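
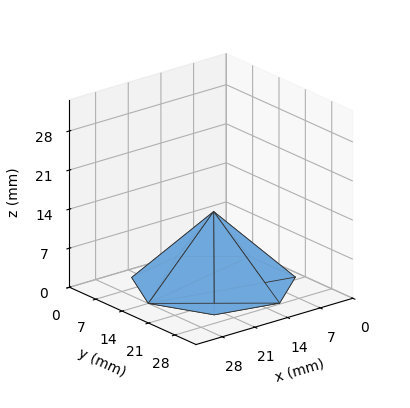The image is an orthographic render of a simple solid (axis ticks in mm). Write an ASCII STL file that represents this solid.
Reading the render: the shape is a regular 7-sided pyramid, base circumscribed radius ≈ 14 mm, apex at z ≈ 13 mm (dimensions read to the nearest mm from the axis ticks). For the STL, each face is triangulated and given an outward normal.

solid part
  facet normal 0.0000 0.0000 -1.0000
    outer loop
      vertex 10.88 27.65 0.00
      vertex 22.73 24.95 0.00
      vertex 28.00 14.00 0.00
    endloop
  endfacet
  facet normal 0.0000 0.0000 -1.0000
    outer loop
      vertex 1.39 20.07 0.00
      vertex 10.88 27.65 0.00
      vertex 28.00 14.00 0.00
    endloop
  endfacet
  facet normal 0.0000 0.0000 -1.0000
    outer loop
      vertex 1.39 7.93 0.00
      vertex 1.39 20.07 0.00
      vertex 28.00 14.00 0.00
    endloop
  endfacet
  facet normal 0.0000 0.0000 -1.0000
    outer loop
      vertex 10.88 0.35 0.00
      vertex 1.39 7.93 0.00
      vertex 28.00 14.00 0.00
    endloop
  endfacet
  facet normal 0.0000 0.0000 -1.0000
    outer loop
      vertex 22.73 3.05 0.00
      vertex 10.88 0.35 0.00
      vertex 28.00 14.00 0.00
    endloop
  endfacet
  facet normal 0.6467 0.3112 0.6964
    outer loop
      vertex 28.00 14.00 0.00
      vertex 22.73 24.95 0.00
      vertex 14.00 14.00 13.00
    endloop
  endfacet
  facet normal 0.1594 0.6997 0.6964
    outer loop
      vertex 22.73 24.95 0.00
      vertex 10.88 27.65 0.00
      vertex 14.00 14.00 13.00
    endloop
  endfacet
  facet normal -0.4479 0.5608 0.6963
    outer loop
      vertex 10.88 27.65 0.00
      vertex 1.39 20.07 0.00
      vertex 14.00 14.00 13.00
    endloop
  endfacet
  facet normal -0.7178 0.0000 0.6963
    outer loop
      vertex 1.39 20.07 0.00
      vertex 1.39 7.93 0.00
      vertex 14.00 14.00 13.00
    endloop
  endfacet
  facet normal -0.4479 -0.5608 0.6963
    outer loop
      vertex 1.39 7.93 0.00
      vertex 10.88 0.35 0.00
      vertex 14.00 14.00 13.00
    endloop
  endfacet
  facet normal 0.1594 -0.6997 0.6964
    outer loop
      vertex 10.88 0.35 0.00
      vertex 22.73 3.05 0.00
      vertex 14.00 14.00 13.00
    endloop
  endfacet
  facet normal 0.6467 -0.3112 0.6964
    outer loop
      vertex 22.73 3.05 0.00
      vertex 28.00 14.00 0.00
      vertex 14.00 14.00 13.00
    endloop
  endfacet
endsolid part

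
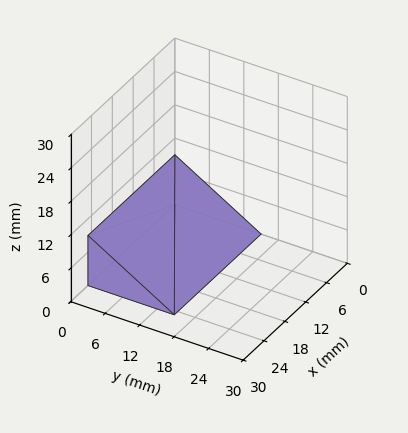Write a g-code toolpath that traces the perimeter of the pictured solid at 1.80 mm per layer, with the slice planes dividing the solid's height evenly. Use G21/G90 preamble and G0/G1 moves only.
Reading the render: the shape is a wedge (ramp): 25 × 15 mm base, rising to 9 mm along the y=0 edge and sloping linearly to z=0 at y=15 (dimensions read to the nearest mm from the axis ticks). For the g-code, the solid's height is divided into equal slices at the stated Δz and each level perimeter traced with G1 moves after a G0 lift.

; perimeter-only toolpath
G21 ; units = mm
G90 ; absolute positioning
G28 ; home
; layer 1
G0 Z1.80
G0 X0.00 Y0.00
G1 X25.00 Y0.00
G1 X25.00 Y12.00
G1 X0.00 Y12.00
G1 X0.00 Y0.00
; layer 2
G0 Z3.60
G0 X0.00 Y0.00
G1 X25.00 Y0.00
G1 X25.00 Y9.00
G1 X0.00 Y9.00
G1 X0.00 Y0.00
; layer 3
G0 Z5.40
G0 X0.00 Y0.00
G1 X25.00 Y0.00
G1 X25.00 Y6.00
G1 X0.00 Y6.00
G1 X0.00 Y0.00
; layer 4
G0 Z7.20
G0 X0.00 Y0.00
G1 X25.00 Y0.00
G1 X25.00 Y3.00
G1 X0.00 Y3.00
G1 X0.00 Y0.00
M2 ; end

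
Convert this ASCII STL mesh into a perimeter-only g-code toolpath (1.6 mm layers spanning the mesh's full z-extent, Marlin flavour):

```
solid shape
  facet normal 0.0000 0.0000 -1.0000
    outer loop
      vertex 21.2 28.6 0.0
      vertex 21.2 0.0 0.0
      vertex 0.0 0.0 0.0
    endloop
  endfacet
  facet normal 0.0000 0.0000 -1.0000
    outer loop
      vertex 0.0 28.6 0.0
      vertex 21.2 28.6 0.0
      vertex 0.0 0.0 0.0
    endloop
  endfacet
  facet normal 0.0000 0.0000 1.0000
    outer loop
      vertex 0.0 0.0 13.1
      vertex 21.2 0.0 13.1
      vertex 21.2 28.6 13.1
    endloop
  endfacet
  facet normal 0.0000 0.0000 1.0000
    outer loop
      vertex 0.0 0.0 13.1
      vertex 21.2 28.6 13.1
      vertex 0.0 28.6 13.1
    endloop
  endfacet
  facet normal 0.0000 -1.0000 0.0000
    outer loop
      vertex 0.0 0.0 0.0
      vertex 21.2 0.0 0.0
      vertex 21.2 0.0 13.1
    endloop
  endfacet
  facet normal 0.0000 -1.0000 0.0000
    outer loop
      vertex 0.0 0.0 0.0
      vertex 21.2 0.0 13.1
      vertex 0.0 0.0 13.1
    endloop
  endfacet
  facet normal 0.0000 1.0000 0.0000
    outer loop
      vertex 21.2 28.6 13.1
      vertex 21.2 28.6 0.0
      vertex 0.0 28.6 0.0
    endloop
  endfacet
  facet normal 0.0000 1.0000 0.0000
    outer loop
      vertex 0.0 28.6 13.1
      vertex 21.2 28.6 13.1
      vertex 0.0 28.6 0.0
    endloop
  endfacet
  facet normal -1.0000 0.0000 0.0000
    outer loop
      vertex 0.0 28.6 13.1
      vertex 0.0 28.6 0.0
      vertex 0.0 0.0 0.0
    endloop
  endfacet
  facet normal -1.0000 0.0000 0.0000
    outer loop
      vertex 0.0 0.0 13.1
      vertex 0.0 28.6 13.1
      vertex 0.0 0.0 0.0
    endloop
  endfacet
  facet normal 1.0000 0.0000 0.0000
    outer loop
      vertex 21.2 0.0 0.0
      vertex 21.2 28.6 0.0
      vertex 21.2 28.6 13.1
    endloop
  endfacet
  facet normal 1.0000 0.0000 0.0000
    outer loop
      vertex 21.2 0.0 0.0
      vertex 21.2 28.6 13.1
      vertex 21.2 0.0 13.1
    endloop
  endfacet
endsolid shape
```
; perimeter-only toolpath
G21 ; units = mm
G90 ; absolute positioning
G28 ; home
; layer 1
G0 Z1.6
G0 X0.0 Y0.0
G1 X21.2 Y0.0
G1 X21.2 Y28.6
G1 X0.0 Y28.6
G1 X0.0 Y0.0
; layer 2
G0 Z3.3
G0 X0.0 Y0.0
G1 X21.2 Y0.0
G1 X21.2 Y28.6
G1 X0.0 Y28.6
G1 X0.0 Y0.0
; layer 3
G0 Z4.9
G0 X0.0 Y0.0
G1 X21.2 Y0.0
G1 X21.2 Y28.6
G1 X0.0 Y28.6
G1 X0.0 Y0.0
; layer 4
G0 Z6.5
G0 X0.0 Y0.0
G1 X21.2 Y0.0
G1 X21.2 Y28.6
G1 X0.0 Y28.6
G1 X0.0 Y0.0
; layer 5
G0 Z8.2
G0 X0.0 Y0.0
G1 X21.2 Y0.0
G1 X21.2 Y28.6
G1 X0.0 Y28.6
G1 X0.0 Y0.0
; layer 6
G0 Z9.8
G0 X0.0 Y0.0
G1 X21.2 Y0.0
G1 X21.2 Y28.6
G1 X0.0 Y28.6
G1 X0.0 Y0.0
; layer 7
G0 Z11.5
G0 X0.0 Y0.0
G1 X21.2 Y0.0
G1 X21.2 Y28.6
G1 X0.0 Y28.6
G1 X0.0 Y0.0
; layer 8
G0 Z13.1
G0 X0.0 Y0.0
G1 X21.2 Y0.0
G1 X21.2 Y28.6
G1 X0.0 Y28.6
G1 X0.0 Y0.0
M2 ; end

The solid is a rectangular box, roughly 21.2 × 28.6 mm footprint and 13.1 mm tall. Slicing at Δz = 1.6 mm — 8 equal slices spanning the solid's height, so layer i sits at z = i·h/8 — gives 8 non-empty perimeters. Each is a 4-segment closed polygon; G0 lifts to the layer z and rapids to the start vertex, then G1 traces the edges.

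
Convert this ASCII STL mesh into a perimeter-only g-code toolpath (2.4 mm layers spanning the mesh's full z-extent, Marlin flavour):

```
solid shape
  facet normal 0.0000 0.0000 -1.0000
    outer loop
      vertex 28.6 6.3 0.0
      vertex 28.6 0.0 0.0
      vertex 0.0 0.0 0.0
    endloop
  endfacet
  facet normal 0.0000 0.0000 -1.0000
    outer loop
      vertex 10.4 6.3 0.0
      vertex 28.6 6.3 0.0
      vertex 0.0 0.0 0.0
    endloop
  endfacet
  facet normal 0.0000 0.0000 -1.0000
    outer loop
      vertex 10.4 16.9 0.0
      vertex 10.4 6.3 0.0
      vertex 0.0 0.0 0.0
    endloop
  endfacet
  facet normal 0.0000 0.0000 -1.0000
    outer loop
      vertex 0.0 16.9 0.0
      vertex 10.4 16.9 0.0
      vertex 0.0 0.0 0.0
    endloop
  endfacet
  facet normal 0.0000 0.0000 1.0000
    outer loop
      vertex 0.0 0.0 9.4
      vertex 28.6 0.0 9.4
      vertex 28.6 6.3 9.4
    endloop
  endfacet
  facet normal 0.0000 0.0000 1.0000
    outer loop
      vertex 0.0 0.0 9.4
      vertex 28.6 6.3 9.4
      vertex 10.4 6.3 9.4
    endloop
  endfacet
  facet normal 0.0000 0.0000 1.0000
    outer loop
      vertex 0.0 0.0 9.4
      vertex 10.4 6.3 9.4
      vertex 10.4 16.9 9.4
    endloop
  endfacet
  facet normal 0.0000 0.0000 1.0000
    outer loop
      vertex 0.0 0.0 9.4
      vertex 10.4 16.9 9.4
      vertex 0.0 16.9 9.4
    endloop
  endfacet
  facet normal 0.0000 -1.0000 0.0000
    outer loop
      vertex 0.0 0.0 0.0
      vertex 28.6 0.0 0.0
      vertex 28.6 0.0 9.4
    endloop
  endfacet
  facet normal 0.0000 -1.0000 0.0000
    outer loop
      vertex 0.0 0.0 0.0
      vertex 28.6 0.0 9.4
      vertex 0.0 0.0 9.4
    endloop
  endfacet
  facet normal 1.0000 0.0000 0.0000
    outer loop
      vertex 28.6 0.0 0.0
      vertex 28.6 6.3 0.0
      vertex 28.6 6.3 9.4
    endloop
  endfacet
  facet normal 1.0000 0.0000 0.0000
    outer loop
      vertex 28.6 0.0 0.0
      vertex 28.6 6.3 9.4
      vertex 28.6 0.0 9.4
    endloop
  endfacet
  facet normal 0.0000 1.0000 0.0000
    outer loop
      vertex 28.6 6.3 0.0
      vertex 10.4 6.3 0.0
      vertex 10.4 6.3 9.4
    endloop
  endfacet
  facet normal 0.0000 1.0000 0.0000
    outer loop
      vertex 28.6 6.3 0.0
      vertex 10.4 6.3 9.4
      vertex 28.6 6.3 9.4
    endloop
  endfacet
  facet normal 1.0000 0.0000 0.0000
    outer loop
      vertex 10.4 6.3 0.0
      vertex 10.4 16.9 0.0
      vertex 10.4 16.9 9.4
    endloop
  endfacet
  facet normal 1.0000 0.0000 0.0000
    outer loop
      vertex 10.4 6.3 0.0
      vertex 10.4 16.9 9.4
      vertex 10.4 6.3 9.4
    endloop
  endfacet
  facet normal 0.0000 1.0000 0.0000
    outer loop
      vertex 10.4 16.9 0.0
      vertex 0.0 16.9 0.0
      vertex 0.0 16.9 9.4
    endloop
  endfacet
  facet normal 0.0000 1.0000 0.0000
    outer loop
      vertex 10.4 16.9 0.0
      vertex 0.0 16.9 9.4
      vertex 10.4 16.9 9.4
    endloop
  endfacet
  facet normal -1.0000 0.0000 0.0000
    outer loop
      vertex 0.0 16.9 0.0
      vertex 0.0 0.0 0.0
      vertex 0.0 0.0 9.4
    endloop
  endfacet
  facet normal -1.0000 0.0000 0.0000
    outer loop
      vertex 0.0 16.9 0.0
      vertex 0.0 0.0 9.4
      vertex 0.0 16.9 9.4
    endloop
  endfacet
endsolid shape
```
; perimeter-only toolpath
G21 ; units = mm
G90 ; absolute positioning
G28 ; home
; layer 1
G0 Z2.4
G0 X0.0 Y0.0
G1 X28.6 Y0.0
G1 X28.6 Y6.3
G1 X10.4 Y6.3
G1 X10.4 Y16.9
G1 X0.0 Y16.9
G1 X0.0 Y0.0
; layer 2
G0 Z4.7
G0 X0.0 Y0.0
G1 X28.6 Y0.0
G1 X28.6 Y6.3
G1 X10.4 Y6.3
G1 X10.4 Y16.9
G1 X0.0 Y16.9
G1 X0.0 Y0.0
; layer 3
G0 Z7.1
G0 X0.0 Y0.0
G1 X28.6 Y0.0
G1 X28.6 Y6.3
G1 X10.4 Y6.3
G1 X10.4 Y16.9
G1 X0.0 Y16.9
G1 X0.0 Y0.0
; layer 4
G0 Z9.4
G0 X0.0 Y0.0
G1 X28.6 Y0.0
G1 X28.6 Y6.3
G1 X10.4 Y6.3
G1 X10.4 Y16.9
G1 X0.0 Y16.9
G1 X0.0 Y0.0
M2 ; end

The solid is an L-shaped prism: outer 28.6 × 16.9 mm, arm thicknesses ≈ 6.3 mm (horizontal) and 10.4 mm (vertical), extruded 9.4 mm in z. Slicing at Δz = 2.4 mm — 4 equal slices spanning the solid's height, so layer i sits at z = i·h/4 — gives 4 non-empty perimeters. Each is a 6-segment closed polygon; G0 lifts to the layer z and rapids to the start vertex, then G1 traces the edges.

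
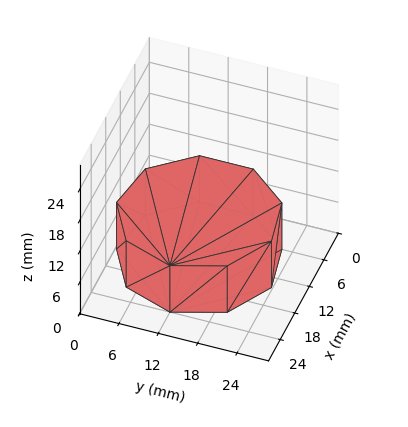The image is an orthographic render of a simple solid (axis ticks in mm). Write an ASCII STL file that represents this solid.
Reading the render: the shape is a regular 9-sided prism (a cylinder approximated with 9 flat sides), circumscribed radius ≈ 12 mm, height ≈ 9 mm (dimensions read to the nearest mm from the axis ticks). For the STL, each face is triangulated and given an outward normal.

solid part
  facet normal 0.0000 0.0000 -1.0000
    outer loop
      vertex 14.1 23.8 0.0
      vertex 21.2 19.7 0.0
      vertex 24.0 12.0 0.0
    endloop
  endfacet
  facet normal 0.0000 0.0000 -1.0000
    outer loop
      vertex 6.0 22.4 0.0
      vertex 14.1 23.8 0.0
      vertex 24.0 12.0 0.0
    endloop
  endfacet
  facet normal 0.0000 0.0000 -1.0000
    outer loop
      vertex 0.7 16.1 0.0
      vertex 6.0 22.4 0.0
      vertex 24.0 12.0 0.0
    endloop
  endfacet
  facet normal 0.0000 0.0000 -1.0000
    outer loop
      vertex 0.7 7.9 0.0
      vertex 0.7 16.1 0.0
      vertex 24.0 12.0 0.0
    endloop
  endfacet
  facet normal 0.0000 0.0000 -1.0000
    outer loop
      vertex 6.0 1.6 0.0
      vertex 0.7 7.9 0.0
      vertex 24.0 12.0 0.0
    endloop
  endfacet
  facet normal 0.0000 0.0000 -1.0000
    outer loop
      vertex 14.1 0.2 0.0
      vertex 6.0 1.6 0.0
      vertex 24.0 12.0 0.0
    endloop
  endfacet
  facet normal 0.0000 0.0000 -1.0000
    outer loop
      vertex 21.2 4.3 0.0
      vertex 14.1 0.2 0.0
      vertex 24.0 12.0 0.0
    endloop
  endfacet
  facet normal 0.0000 0.0000 1.0000
    outer loop
      vertex 24.0 12.0 9.0
      vertex 21.2 19.7 9.0
      vertex 14.1 23.8 9.0
    endloop
  endfacet
  facet normal 0.0000 0.0000 1.0000
    outer loop
      vertex 24.0 12.0 9.0
      vertex 14.1 23.8 9.0
      vertex 6.0 22.4 9.0
    endloop
  endfacet
  facet normal 0.0000 0.0000 1.0000
    outer loop
      vertex 24.0 12.0 9.0
      vertex 6.0 22.4 9.0
      vertex 0.7 16.1 9.0
    endloop
  endfacet
  facet normal 0.0000 0.0000 1.0000
    outer loop
      vertex 24.0 12.0 9.0
      vertex 0.7 16.1 9.0
      vertex 0.7 7.9 9.0
    endloop
  endfacet
  facet normal 0.0000 0.0000 1.0000
    outer loop
      vertex 24.0 12.0 9.0
      vertex 0.7 7.9 9.0
      vertex 6.0 1.6 9.0
    endloop
  endfacet
  facet normal 0.0000 0.0000 1.0000
    outer loop
      vertex 24.0 12.0 9.0
      vertex 6.0 1.6 9.0
      vertex 14.1 0.2 9.0
    endloop
  endfacet
  facet normal 0.0000 0.0000 1.0000
    outer loop
      vertex 24.0 12.0 9.0
      vertex 14.1 0.2 9.0
      vertex 21.2 4.3 9.0
    endloop
  endfacet
  facet normal 0.9398 0.3417 0.0000
    outer loop
      vertex 24.0 12.0 0.0
      vertex 21.2 19.7 0.0
      vertex 21.2 19.7 9.0
    endloop
  endfacet
  facet normal 0.9398 0.3417 0.0000
    outer loop
      vertex 24.0 12.0 0.0
      vertex 21.2 19.7 9.0
      vertex 24.0 12.0 9.0
    endloop
  endfacet
  facet normal 0.5001 0.8660 0.0000
    outer loop
      vertex 21.2 19.7 0.0
      vertex 14.1 23.8 0.0
      vertex 14.1 23.8 9.0
    endloop
  endfacet
  facet normal 0.5001 0.8660 0.0000
    outer loop
      vertex 21.2 19.7 0.0
      vertex 14.1 23.8 9.0
      vertex 21.2 19.7 9.0
    endloop
  endfacet
  facet normal -0.1703 0.9854 0.0000
    outer loop
      vertex 14.1 23.8 0.0
      vertex 6.0 22.4 0.0
      vertex 6.0 22.4 9.0
    endloop
  endfacet
  facet normal -0.1703 0.9854 0.0000
    outer loop
      vertex 14.1 23.8 0.0
      vertex 6.0 22.4 9.0
      vertex 14.1 23.8 9.0
    endloop
  endfacet
  facet normal -0.7652 0.6438 0.0000
    outer loop
      vertex 6.0 22.4 0.0
      vertex 0.7 16.1 0.0
      vertex 0.7 16.1 9.0
    endloop
  endfacet
  facet normal -0.7652 0.6438 0.0000
    outer loop
      vertex 6.0 22.4 0.0
      vertex 0.7 16.1 9.0
      vertex 6.0 22.4 9.0
    endloop
  endfacet
  facet normal -1.0000 0.0000 0.0000
    outer loop
      vertex 0.7 16.1 0.0
      vertex 0.7 7.9 0.0
      vertex 0.7 7.9 9.0
    endloop
  endfacet
  facet normal -1.0000 0.0000 0.0000
    outer loop
      vertex 0.7 16.1 0.0
      vertex 0.7 7.9 9.0
      vertex 0.7 16.1 9.0
    endloop
  endfacet
  facet normal -0.7652 -0.6438 0.0000
    outer loop
      vertex 0.7 7.9 0.0
      vertex 6.0 1.6 0.0
      vertex 6.0 1.6 9.0
    endloop
  endfacet
  facet normal -0.7652 -0.6438 0.0000
    outer loop
      vertex 0.7 7.9 0.0
      vertex 6.0 1.6 9.0
      vertex 0.7 7.9 9.0
    endloop
  endfacet
  facet normal -0.1703 -0.9854 0.0000
    outer loop
      vertex 6.0 1.6 0.0
      vertex 14.1 0.2 0.0
      vertex 14.1 0.2 9.0
    endloop
  endfacet
  facet normal -0.1703 -0.9854 0.0000
    outer loop
      vertex 6.0 1.6 0.0
      vertex 14.1 0.2 9.0
      vertex 6.0 1.6 9.0
    endloop
  endfacet
  facet normal 0.5001 -0.8660 0.0000
    outer loop
      vertex 14.1 0.2 0.0
      vertex 21.2 4.3 0.0
      vertex 21.2 4.3 9.0
    endloop
  endfacet
  facet normal 0.5001 -0.8660 0.0000
    outer loop
      vertex 14.1 0.2 0.0
      vertex 21.2 4.3 9.0
      vertex 14.1 0.2 9.0
    endloop
  endfacet
  facet normal 0.9398 -0.3417 0.0000
    outer loop
      vertex 21.2 4.3 0.0
      vertex 24.0 12.0 0.0
      vertex 24.0 12.0 9.0
    endloop
  endfacet
  facet normal 0.9398 -0.3417 0.0000
    outer loop
      vertex 21.2 4.3 0.0
      vertex 24.0 12.0 9.0
      vertex 21.2 4.3 9.0
    endloop
  endfacet
endsolid part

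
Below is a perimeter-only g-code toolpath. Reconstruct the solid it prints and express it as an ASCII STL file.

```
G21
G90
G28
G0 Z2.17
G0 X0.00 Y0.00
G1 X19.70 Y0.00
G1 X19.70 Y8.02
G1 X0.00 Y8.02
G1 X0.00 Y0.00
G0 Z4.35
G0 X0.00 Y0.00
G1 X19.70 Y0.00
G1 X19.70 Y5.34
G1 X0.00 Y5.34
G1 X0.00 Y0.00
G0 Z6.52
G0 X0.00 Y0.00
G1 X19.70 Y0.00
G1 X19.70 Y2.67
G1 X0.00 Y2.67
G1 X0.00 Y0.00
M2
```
solid part
  facet normal 0.0000 0.0000 -1.0000
    outer loop
      vertex 19.70 10.69 0.00
      vertex 19.70 0.00 0.00
      vertex 0.00 0.00 0.00
    endloop
  endfacet
  facet normal 0.0000 0.0000 -1.0000
    outer loop
      vertex 0.00 10.69 0.00
      vertex 19.70 10.69 0.00
      vertex 0.00 0.00 0.00
    endloop
  endfacet
  facet normal 0.0000 -1.0000 0.0000
    outer loop
      vertex 0.00 0.00 0.00
      vertex 19.70 0.00 0.00
      vertex 19.70 0.00 8.70
    endloop
  endfacet
  facet normal 0.0000 -1.0000 0.0000
    outer loop
      vertex 0.00 0.00 0.00
      vertex 19.70 0.00 8.70
      vertex 0.00 0.00 8.70
    endloop
  endfacet
  facet normal 0.0000 0.6312 0.7756
    outer loop
      vertex 0.00 0.00 8.70
      vertex 19.70 0.00 8.70
      vertex 19.70 10.69 0.00
    endloop
  endfacet
  facet normal 0.0000 0.6312 0.7756
    outer loop
      vertex 0.00 0.00 8.70
      vertex 19.70 10.69 0.00
      vertex 0.00 10.69 0.00
    endloop
  endfacet
  facet normal -1.0000 0.0000 0.0000
    outer loop
      vertex 0.00 0.00 8.70
      vertex 0.00 10.69 0.00
      vertex 0.00 0.00 0.00
    endloop
  endfacet
  facet normal 1.0000 0.0000 0.0000
    outer loop
      vertex 19.70 0.00 0.00
      vertex 19.70 10.69 0.00
      vertex 19.70 0.00 8.70
    endloop
  endfacet
endsolid part

The G0 Z moves step by Δz≈2.17 mm. The G1 loops shrink linearly with z, so the solid tapers from its base footprint up to z≈8.7. Closing with a flat bottom cap and the tapered top and triangulating gives 8 facets — a wedge (ramp): 19.7 × 10.7 mm base, rising to 8.7 mm along the y=0 edge and sloping linearly to z=0 at y=10.7.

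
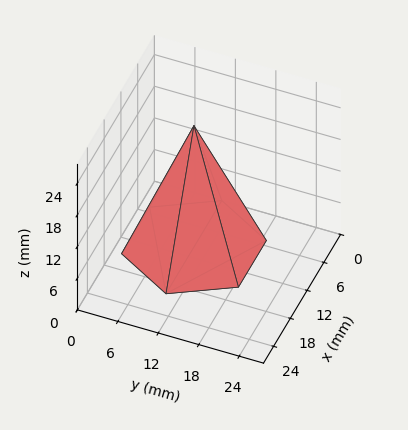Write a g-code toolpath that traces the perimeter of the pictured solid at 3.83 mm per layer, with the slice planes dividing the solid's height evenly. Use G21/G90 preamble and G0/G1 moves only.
Reading the render: the shape is a regular 6-sided pyramid, base circumscribed radius ≈ 10 mm, apex at z ≈ 23 mm (dimensions read to the nearest mm from the axis ticks). For the g-code, the solid's height is divided into equal slices at the stated Δz and each level perimeter traced with G1 moves after a G0 lift.

; perimeter-only toolpath
G21 ; units = mm
G90 ; absolute positioning
G28 ; home
; layer 1
G0 Z3.83
G0 X18.33 Y10.00
G1 X14.17 Y17.22
G1 X5.83 Y17.22
G1 X1.67 Y10.00
G1 X5.83 Y2.78
G1 X14.17 Y2.78
G1 X18.33 Y10.00
; layer 2
G0 Z7.67
G0 X16.67 Y10.00
G1 X13.33 Y15.77
G1 X6.67 Y15.77
G1 X3.33 Y10.00
G1 X6.67 Y4.23
G1 X13.33 Y4.23
G1 X16.67 Y10.00
; layer 3
G0 Z11.50
G0 X15.00 Y10.00
G1 X12.50 Y14.33
G1 X7.50 Y14.33
G1 X5.00 Y10.00
G1 X7.50 Y5.67
G1 X12.50 Y5.67
G1 X15.00 Y10.00
; layer 4
G0 Z15.33
G0 X13.33 Y10.00
G1 X11.67 Y12.89
G1 X8.33 Y12.89
G1 X6.67 Y10.00
G1 X8.33 Y7.11
G1 X11.67 Y7.11
G1 X13.33 Y10.00
; layer 5
G0 Z19.17
G0 X11.67 Y10.00
G1 X10.83 Y11.44
G1 X9.17 Y11.44
G1 X8.33 Y10.00
G1 X9.17 Y8.56
G1 X10.83 Y8.56
G1 X11.67 Y10.00
M2 ; end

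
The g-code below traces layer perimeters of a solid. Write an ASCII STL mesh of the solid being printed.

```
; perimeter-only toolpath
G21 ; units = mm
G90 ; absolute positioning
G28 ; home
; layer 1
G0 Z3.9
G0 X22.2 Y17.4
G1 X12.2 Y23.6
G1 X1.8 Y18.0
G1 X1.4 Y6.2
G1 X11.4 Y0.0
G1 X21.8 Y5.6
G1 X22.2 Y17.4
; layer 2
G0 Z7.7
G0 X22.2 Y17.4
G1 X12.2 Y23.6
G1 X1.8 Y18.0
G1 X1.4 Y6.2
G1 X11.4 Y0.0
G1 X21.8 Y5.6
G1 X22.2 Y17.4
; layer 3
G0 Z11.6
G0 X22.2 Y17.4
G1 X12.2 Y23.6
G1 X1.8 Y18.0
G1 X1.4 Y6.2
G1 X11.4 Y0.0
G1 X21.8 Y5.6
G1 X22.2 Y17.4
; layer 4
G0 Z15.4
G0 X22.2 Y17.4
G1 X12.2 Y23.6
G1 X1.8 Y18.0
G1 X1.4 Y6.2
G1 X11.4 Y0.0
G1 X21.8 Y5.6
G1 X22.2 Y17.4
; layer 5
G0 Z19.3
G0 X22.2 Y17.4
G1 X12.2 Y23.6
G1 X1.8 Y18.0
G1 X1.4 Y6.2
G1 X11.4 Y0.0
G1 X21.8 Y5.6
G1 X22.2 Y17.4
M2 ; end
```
solid part
  facet normal 0.0000 0.0000 -1.0000
    outer loop
      vertex 1.8 18.0 0.0
      vertex 12.2 23.6 0.0
      vertex 22.2 17.4 0.0
    endloop
  endfacet
  facet normal 0.0000 0.0000 -1.0000
    outer loop
      vertex 1.4 6.2 0.0
      vertex 1.8 18.0 0.0
      vertex 22.2 17.4 0.0
    endloop
  endfacet
  facet normal 0.0000 0.0000 -1.0000
    outer loop
      vertex 11.4 0.0 0.0
      vertex 1.4 6.2 0.0
      vertex 22.2 17.4 0.0
    endloop
  endfacet
  facet normal 0.0000 0.0000 -1.0000
    outer loop
      vertex 21.8 5.6 0.0
      vertex 11.4 0.0 0.0
      vertex 22.2 17.4 0.0
    endloop
  endfacet
  facet normal 0.0000 0.0000 1.0000
    outer loop
      vertex 22.2 17.4 19.3
      vertex 12.2 23.6 19.3
      vertex 1.8 18.0 19.3
    endloop
  endfacet
  facet normal 0.0000 0.0000 1.0000
    outer loop
      vertex 22.2 17.4 19.3
      vertex 1.8 18.0 19.3
      vertex 1.4 6.2 19.3
    endloop
  endfacet
  facet normal 0.0000 0.0000 1.0000
    outer loop
      vertex 22.2 17.4 19.3
      vertex 1.4 6.2 19.3
      vertex 11.4 0.0 19.3
    endloop
  endfacet
  facet normal 0.0000 0.0000 1.0000
    outer loop
      vertex 22.2 17.4 19.3
      vertex 11.4 0.0 19.3
      vertex 21.8 5.6 19.3
    endloop
  endfacet
  facet normal 0.5269 0.8499 0.0000
    outer loop
      vertex 22.2 17.4 0.0
      vertex 12.2 23.6 0.0
      vertex 12.2 23.6 19.3
    endloop
  endfacet
  facet normal 0.5269 0.8499 0.0000
    outer loop
      vertex 22.2 17.4 0.0
      vertex 12.2 23.6 19.3
      vertex 22.2 17.4 19.3
    endloop
  endfacet
  facet normal -0.4741 0.8805 0.0000
    outer loop
      vertex 12.2 23.6 0.0
      vertex 1.8 18.0 0.0
      vertex 1.8 18.0 19.3
    endloop
  endfacet
  facet normal -0.4741 0.8805 0.0000
    outer loop
      vertex 12.2 23.6 0.0
      vertex 1.8 18.0 19.3
      vertex 12.2 23.6 19.3
    endloop
  endfacet
  facet normal -0.9994 0.0339 0.0000
    outer loop
      vertex 1.8 18.0 0.0
      vertex 1.4 6.2 0.0
      vertex 1.4 6.2 19.3
    endloop
  endfacet
  facet normal -0.9994 0.0339 0.0000
    outer loop
      vertex 1.8 18.0 0.0
      vertex 1.4 6.2 19.3
      vertex 1.8 18.0 19.3
    endloop
  endfacet
  facet normal -0.5269 -0.8499 0.0000
    outer loop
      vertex 1.4 6.2 0.0
      vertex 11.4 0.0 0.0
      vertex 11.4 0.0 19.3
    endloop
  endfacet
  facet normal -0.5269 -0.8499 0.0000
    outer loop
      vertex 1.4 6.2 0.0
      vertex 11.4 0.0 19.3
      vertex 1.4 6.2 19.3
    endloop
  endfacet
  facet normal 0.4741 -0.8805 0.0000
    outer loop
      vertex 11.4 0.0 0.0
      vertex 21.8 5.6 0.0
      vertex 21.8 5.6 19.3
    endloop
  endfacet
  facet normal 0.4741 -0.8805 0.0000
    outer loop
      vertex 11.4 0.0 0.0
      vertex 21.8 5.6 19.3
      vertex 11.4 0.0 19.3
    endloop
  endfacet
  facet normal 0.9994 -0.0339 0.0000
    outer loop
      vertex 21.8 5.6 0.0
      vertex 22.2 17.4 0.0
      vertex 22.2 17.4 19.3
    endloop
  endfacet
  facet normal 0.9994 -0.0339 0.0000
    outer loop
      vertex 21.8 5.6 0.0
      vertex 22.2 17.4 19.3
      vertex 21.8 5.6 19.3
    endloop
  endfacet
endsolid part

The G0 Z moves step by Δz≈3.9 mm. Every layer's G1 loop is the same polygon, so the solid is a straight extrusion of it from z=0 to z≈19.3. Closing with flat bottom and top caps and triangulating gives 20 facets — a regular 6-sided prism (a cylinder approximated with 6 flat sides), circumscribed radius ≈ 11.8 mm, height ≈ 19.3 mm.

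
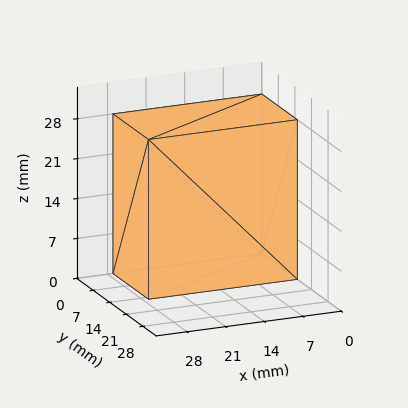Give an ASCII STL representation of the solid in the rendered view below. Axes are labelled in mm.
Reading the render: the shape is a rectangular box, roughly 27 × 15 mm footprint and 28 mm tall (dimensions read to the nearest mm from the axis ticks). For the STL, each face is triangulated and given an outward normal.

solid part
  facet normal 0.0000 0.0000 -1.0000
    outer loop
      vertex 27.0 15.0 0.0
      vertex 27.0 0.0 0.0
      vertex 0.0 0.0 0.0
    endloop
  endfacet
  facet normal 0.0000 0.0000 -1.0000
    outer loop
      vertex 0.0 15.0 0.0
      vertex 27.0 15.0 0.0
      vertex 0.0 0.0 0.0
    endloop
  endfacet
  facet normal 0.0000 0.0000 1.0000
    outer loop
      vertex 0.0 0.0 28.0
      vertex 27.0 0.0 28.0
      vertex 27.0 15.0 28.0
    endloop
  endfacet
  facet normal 0.0000 0.0000 1.0000
    outer loop
      vertex 0.0 0.0 28.0
      vertex 27.0 15.0 28.0
      vertex 0.0 15.0 28.0
    endloop
  endfacet
  facet normal 0.0000 -1.0000 0.0000
    outer loop
      vertex 0.0 0.0 0.0
      vertex 27.0 0.0 0.0
      vertex 27.0 0.0 28.0
    endloop
  endfacet
  facet normal 0.0000 -1.0000 0.0000
    outer loop
      vertex 0.0 0.0 0.0
      vertex 27.0 0.0 28.0
      vertex 0.0 0.0 28.0
    endloop
  endfacet
  facet normal 0.0000 1.0000 0.0000
    outer loop
      vertex 27.0 15.0 28.0
      vertex 27.0 15.0 0.0
      vertex 0.0 15.0 0.0
    endloop
  endfacet
  facet normal 0.0000 1.0000 0.0000
    outer loop
      vertex 0.0 15.0 28.0
      vertex 27.0 15.0 28.0
      vertex 0.0 15.0 0.0
    endloop
  endfacet
  facet normal -1.0000 0.0000 0.0000
    outer loop
      vertex 0.0 15.0 28.0
      vertex 0.0 15.0 0.0
      vertex 0.0 0.0 0.0
    endloop
  endfacet
  facet normal -1.0000 0.0000 0.0000
    outer loop
      vertex 0.0 0.0 28.0
      vertex 0.0 15.0 28.0
      vertex 0.0 0.0 0.0
    endloop
  endfacet
  facet normal 1.0000 0.0000 0.0000
    outer loop
      vertex 27.0 0.0 0.0
      vertex 27.0 15.0 0.0
      vertex 27.0 15.0 28.0
    endloop
  endfacet
  facet normal 1.0000 0.0000 0.0000
    outer loop
      vertex 27.0 0.0 0.0
      vertex 27.0 15.0 28.0
      vertex 27.0 0.0 28.0
    endloop
  endfacet
endsolid part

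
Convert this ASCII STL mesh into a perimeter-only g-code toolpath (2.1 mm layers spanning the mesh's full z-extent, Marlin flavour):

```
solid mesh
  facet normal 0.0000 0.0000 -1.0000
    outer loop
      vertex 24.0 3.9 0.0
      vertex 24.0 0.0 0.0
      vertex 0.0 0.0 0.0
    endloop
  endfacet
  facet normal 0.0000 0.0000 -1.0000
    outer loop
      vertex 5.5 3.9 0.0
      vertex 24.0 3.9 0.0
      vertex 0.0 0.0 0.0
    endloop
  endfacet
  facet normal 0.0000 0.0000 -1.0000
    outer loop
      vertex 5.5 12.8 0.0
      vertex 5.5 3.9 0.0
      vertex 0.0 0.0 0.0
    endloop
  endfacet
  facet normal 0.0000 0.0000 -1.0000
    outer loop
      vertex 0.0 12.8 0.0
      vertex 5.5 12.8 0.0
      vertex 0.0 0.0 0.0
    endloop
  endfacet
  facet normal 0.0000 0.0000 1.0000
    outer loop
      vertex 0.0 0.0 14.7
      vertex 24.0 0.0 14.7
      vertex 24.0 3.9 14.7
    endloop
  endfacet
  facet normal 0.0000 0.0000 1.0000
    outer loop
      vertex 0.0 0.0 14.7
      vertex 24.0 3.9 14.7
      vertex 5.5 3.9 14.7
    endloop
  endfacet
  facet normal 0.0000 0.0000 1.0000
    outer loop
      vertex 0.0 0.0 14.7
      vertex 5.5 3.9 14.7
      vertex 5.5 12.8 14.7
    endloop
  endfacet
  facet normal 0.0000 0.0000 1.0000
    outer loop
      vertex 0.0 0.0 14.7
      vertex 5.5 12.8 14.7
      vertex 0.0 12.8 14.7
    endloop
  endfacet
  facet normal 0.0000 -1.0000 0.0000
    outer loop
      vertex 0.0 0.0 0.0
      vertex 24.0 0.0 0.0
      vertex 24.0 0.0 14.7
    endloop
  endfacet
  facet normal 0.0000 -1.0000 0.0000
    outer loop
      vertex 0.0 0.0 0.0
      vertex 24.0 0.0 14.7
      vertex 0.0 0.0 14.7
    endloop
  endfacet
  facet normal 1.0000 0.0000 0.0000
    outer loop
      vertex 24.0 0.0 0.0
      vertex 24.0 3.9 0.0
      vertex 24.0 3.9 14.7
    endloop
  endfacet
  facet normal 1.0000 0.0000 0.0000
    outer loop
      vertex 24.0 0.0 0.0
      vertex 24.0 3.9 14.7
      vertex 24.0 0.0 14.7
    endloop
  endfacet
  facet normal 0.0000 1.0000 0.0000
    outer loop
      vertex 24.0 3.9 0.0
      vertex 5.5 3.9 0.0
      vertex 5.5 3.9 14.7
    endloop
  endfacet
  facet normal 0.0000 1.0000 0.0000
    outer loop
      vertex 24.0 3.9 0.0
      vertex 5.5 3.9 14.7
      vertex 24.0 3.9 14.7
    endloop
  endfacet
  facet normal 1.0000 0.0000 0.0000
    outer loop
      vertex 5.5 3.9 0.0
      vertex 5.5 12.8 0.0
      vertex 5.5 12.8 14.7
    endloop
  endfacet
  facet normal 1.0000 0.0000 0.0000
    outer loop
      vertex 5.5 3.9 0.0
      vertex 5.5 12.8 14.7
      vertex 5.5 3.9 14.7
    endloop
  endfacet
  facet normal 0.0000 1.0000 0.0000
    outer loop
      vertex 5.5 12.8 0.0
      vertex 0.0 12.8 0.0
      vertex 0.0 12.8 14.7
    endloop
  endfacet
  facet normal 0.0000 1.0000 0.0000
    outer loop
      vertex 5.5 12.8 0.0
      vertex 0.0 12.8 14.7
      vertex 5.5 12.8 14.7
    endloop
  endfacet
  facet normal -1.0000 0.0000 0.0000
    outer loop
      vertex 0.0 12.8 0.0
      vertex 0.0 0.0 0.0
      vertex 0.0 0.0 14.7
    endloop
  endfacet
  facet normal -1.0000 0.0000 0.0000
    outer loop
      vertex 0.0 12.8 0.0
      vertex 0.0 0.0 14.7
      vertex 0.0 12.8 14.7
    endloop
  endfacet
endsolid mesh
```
; perimeter-only toolpath
G21 ; units = mm
G90 ; absolute positioning
G28 ; home
; layer 1
G0 Z2.1
G0 X0.0 Y0.0
G1 X24.0 Y0.0
G1 X24.0 Y3.9
G1 X5.5 Y3.9
G1 X5.5 Y12.8
G1 X0.0 Y12.8
G1 X0.0 Y0.0
; layer 2
G0 Z4.2
G0 X0.0 Y0.0
G1 X24.0 Y0.0
G1 X24.0 Y3.9
G1 X5.5 Y3.9
G1 X5.5 Y12.8
G1 X0.0 Y12.8
G1 X0.0 Y0.0
; layer 3
G0 Z6.3
G0 X0.0 Y0.0
G1 X24.0 Y0.0
G1 X24.0 Y3.9
G1 X5.5 Y3.9
G1 X5.5 Y12.8
G1 X0.0 Y12.8
G1 X0.0 Y0.0
; layer 4
G0 Z8.4
G0 X0.0 Y0.0
G1 X24.0 Y0.0
G1 X24.0 Y3.9
G1 X5.5 Y3.9
G1 X5.5 Y12.8
G1 X0.0 Y12.8
G1 X0.0 Y0.0
; layer 5
G0 Z10.5
G0 X0.0 Y0.0
G1 X24.0 Y0.0
G1 X24.0 Y3.9
G1 X5.5 Y3.9
G1 X5.5 Y12.8
G1 X0.0 Y12.8
G1 X0.0 Y0.0
; layer 6
G0 Z12.6
G0 X0.0 Y0.0
G1 X24.0 Y0.0
G1 X24.0 Y3.9
G1 X5.5 Y3.9
G1 X5.5 Y12.8
G1 X0.0 Y12.8
G1 X0.0 Y0.0
; layer 7
G0 Z14.7
G0 X0.0 Y0.0
G1 X24.0 Y0.0
G1 X24.0 Y3.9
G1 X5.5 Y3.9
G1 X5.5 Y12.8
G1 X0.0 Y12.8
G1 X0.0 Y0.0
M2 ; end

The solid is an L-shaped prism: outer 24 × 12.8 mm, arm thicknesses ≈ 3.9 mm (horizontal) and 5.5 mm (vertical), extruded 14.7 mm in z. Slicing at Δz = 2.1 mm — 7 equal slices spanning the solid's height, so layer i sits at z = i·h/7 — gives 7 non-empty perimeters. Each is a 6-segment closed polygon; G0 lifts to the layer z and rapids to the start vertex, then G1 traces the edges.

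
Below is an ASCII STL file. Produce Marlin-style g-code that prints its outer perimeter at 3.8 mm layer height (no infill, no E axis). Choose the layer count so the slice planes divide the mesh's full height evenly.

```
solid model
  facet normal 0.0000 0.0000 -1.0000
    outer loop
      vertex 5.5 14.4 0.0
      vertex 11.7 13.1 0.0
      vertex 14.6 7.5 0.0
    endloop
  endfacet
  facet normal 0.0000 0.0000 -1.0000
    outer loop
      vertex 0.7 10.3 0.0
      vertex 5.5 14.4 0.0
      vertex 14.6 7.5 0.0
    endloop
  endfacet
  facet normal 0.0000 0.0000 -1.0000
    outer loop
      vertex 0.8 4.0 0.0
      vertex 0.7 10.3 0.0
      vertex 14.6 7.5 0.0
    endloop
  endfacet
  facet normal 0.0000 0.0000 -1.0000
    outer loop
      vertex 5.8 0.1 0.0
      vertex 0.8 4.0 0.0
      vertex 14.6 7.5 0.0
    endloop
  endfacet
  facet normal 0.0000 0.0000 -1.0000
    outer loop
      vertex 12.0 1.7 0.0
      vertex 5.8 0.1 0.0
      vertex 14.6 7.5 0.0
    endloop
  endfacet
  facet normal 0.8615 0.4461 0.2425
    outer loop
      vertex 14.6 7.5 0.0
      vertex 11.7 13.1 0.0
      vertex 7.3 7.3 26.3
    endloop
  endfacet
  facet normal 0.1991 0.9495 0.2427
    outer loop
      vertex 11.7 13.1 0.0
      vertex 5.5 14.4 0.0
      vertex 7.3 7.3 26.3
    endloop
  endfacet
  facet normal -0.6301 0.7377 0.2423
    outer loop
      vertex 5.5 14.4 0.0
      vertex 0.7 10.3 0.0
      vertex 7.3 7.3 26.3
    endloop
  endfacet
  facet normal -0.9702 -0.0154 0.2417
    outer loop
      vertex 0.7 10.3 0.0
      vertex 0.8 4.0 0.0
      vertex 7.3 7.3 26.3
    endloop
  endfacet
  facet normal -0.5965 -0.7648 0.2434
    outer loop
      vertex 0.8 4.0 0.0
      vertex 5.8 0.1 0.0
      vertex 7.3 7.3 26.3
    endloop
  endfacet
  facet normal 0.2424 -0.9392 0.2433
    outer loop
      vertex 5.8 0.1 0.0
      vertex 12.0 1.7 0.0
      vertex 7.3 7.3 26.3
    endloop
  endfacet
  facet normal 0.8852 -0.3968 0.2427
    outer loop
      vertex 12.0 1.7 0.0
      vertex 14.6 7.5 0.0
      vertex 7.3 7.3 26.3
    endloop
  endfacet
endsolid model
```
; perimeter-only toolpath
G21 ; units = mm
G90 ; absolute positioning
G28 ; home
; layer 1
G0 Z3.8
G0 X13.6 Y7.5
G1 X11.1 Y12.3
G1 X5.8 Y13.4
G1 X1.6 Y9.9
G1 X1.7 Y4.5
G1 X6.0 Y1.1
G1 X11.3 Y2.5
G1 X13.6 Y7.5
; layer 2
G0 Z7.5
G0 X12.5 Y7.4
G1 X10.4 Y11.4
G1 X6.0 Y12.4
G1 X2.6 Y9.4
G1 X2.7 Y4.9
G1 X6.2 Y2.2
G1 X10.7 Y3.3
G1 X12.5 Y7.4
; layer 3
G0 Z11.3
G0 X11.5 Y7.4
G1 X9.8 Y10.6
G1 X6.3 Y11.4
G1 X3.5 Y9.0
G1 X3.6 Y5.4
G1 X6.4 Y3.2
G1 X10.0 Y4.1
G1 X11.5 Y7.4
; layer 4
G0 Z15.0
G0 X10.4 Y7.4
G1 X9.2 Y9.8
G1 X6.5 Y10.3
G1 X4.5 Y8.6
G1 X4.5 Y5.9
G1 X6.7 Y4.2
G1 X9.3 Y4.9
G1 X10.4 Y7.4
; layer 5
G0 Z18.8
G0 X9.4 Y7.4
G1 X8.6 Y9.0
G1 X6.8 Y9.3
G1 X5.4 Y8.2
G1 X5.4 Y6.4
G1 X6.9 Y5.2
G1 X8.6 Y5.7
G1 X9.4 Y7.4
; layer 6
G0 Z22.5
G0 X8.3 Y7.3
G1 X7.9 Y8.1
G1 X7.0 Y8.3
G1 X6.4 Y7.7
G1 X6.4 Y6.8
G1 X7.1 Y6.3
G1 X8.0 Y6.5
G1 X8.3 Y7.3
M2 ; end

The solid is a regular 7-sided pyramid, base circumscribed radius ≈ 7.3 mm, apex at z ≈ 26.3 mm. Slicing at Δz = 3.8 mm — 7 equal slices spanning the solid's height, so layer i sits at z = i·h/7 — gives 6 non-empty perimeters. Each is a 7-segment closed polygon; G0 lifts to the layer z and rapids to the start vertex, then G1 traces the edges. The cross-section shrinks linearly with z (the slice at the apex is degenerate and omitted).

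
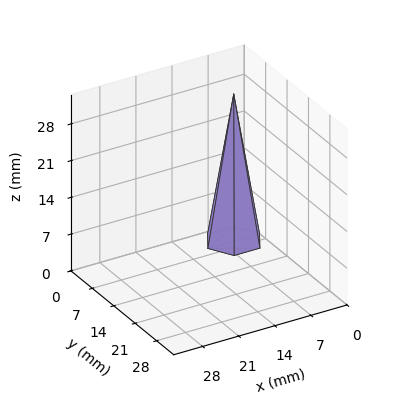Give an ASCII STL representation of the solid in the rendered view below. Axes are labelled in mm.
Reading the render: the shape is a regular 6-sided pyramid, base circumscribed radius ≈ 5 mm, apex at z ≈ 28 mm (dimensions read to the nearest mm from the axis ticks). For the STL, each face is triangulated and given an outward normal.

solid part
  facet normal 0.0000 0.0000 -1.0000
    outer loop
      vertex 2.500 9.330 0.000
      vertex 7.500 9.330 0.000
      vertex 10.000 5.000 0.000
    endloop
  endfacet
  facet normal 0.0000 0.0000 -1.0000
    outer loop
      vertex 0.000 5.000 0.000
      vertex 2.500 9.330 0.000
      vertex 10.000 5.000 0.000
    endloop
  endfacet
  facet normal 0.0000 0.0000 -1.0000
    outer loop
      vertex 2.500 0.670 0.000
      vertex 0.000 5.000 0.000
      vertex 10.000 5.000 0.000
    endloop
  endfacet
  facet normal 0.0000 0.0000 -1.0000
    outer loop
      vertex 7.500 0.670 0.000
      vertex 2.500 0.670 0.000
      vertex 10.000 5.000 0.000
    endloop
  endfacet
  facet normal 0.8558 0.4941 0.1528
    outer loop
      vertex 10.000 5.000 0.000
      vertex 7.500 9.330 0.000
      vertex 5.000 5.000 28.000
    endloop
  endfacet
  facet normal 0.0000 0.9883 0.1528
    outer loop
      vertex 7.500 9.330 0.000
      vertex 2.500 9.330 0.000
      vertex 5.000 5.000 28.000
    endloop
  endfacet
  facet normal -0.8558 0.4941 0.1528
    outer loop
      vertex 2.500 9.330 0.000
      vertex 0.000 5.000 0.000
      vertex 5.000 5.000 28.000
    endloop
  endfacet
  facet normal -0.8558 -0.4941 0.1528
    outer loop
      vertex 0.000 5.000 0.000
      vertex 2.500 0.670 0.000
      vertex 5.000 5.000 28.000
    endloop
  endfacet
  facet normal 0.0000 -0.9883 0.1528
    outer loop
      vertex 2.500 0.670 0.000
      vertex 7.500 0.670 0.000
      vertex 5.000 5.000 28.000
    endloop
  endfacet
  facet normal 0.8558 -0.4941 0.1528
    outer loop
      vertex 7.500 0.670 0.000
      vertex 10.000 5.000 0.000
      vertex 5.000 5.000 28.000
    endloop
  endfacet
endsolid part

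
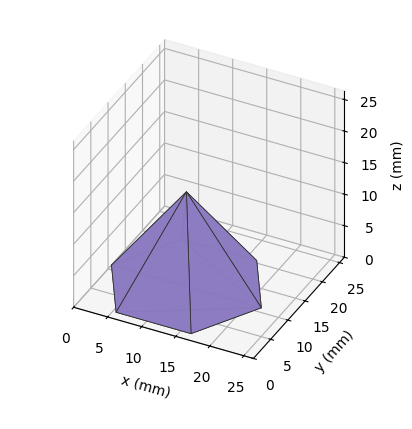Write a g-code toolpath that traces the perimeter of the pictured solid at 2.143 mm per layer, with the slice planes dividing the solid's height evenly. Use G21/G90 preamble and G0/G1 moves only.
Reading the render: the shape is a regular 6-sided pyramid, base circumscribed radius ≈ 11 mm, apex at z ≈ 15 mm (dimensions read to the nearest mm from the axis ticks). For the g-code, the solid's height is divided into equal slices at the stated Δz and each level perimeter traced with G1 moves after a G0 lift.

; perimeter-only toolpath
G21 ; units = mm
G90 ; absolute positioning
G28 ; home
; layer 1
G0 Z2.143
G0 X20.429 Y11.000
G1 X15.714 Y19.165
G1 X6.286 Y19.165
G1 X1.571 Y11.000
G1 X6.286 Y2.835
G1 X15.714 Y2.835
G1 X20.429 Y11.000
; layer 2
G0 Z4.286
G0 X18.857 Y11.000
G1 X14.929 Y17.804
G1 X7.071 Y17.804
G1 X3.143 Y11.000
G1 X7.071 Y4.196
G1 X14.929 Y4.196
G1 X18.857 Y11.000
; layer 3
G0 Z6.429
G0 X17.286 Y11.000
G1 X14.143 Y16.443
G1 X7.857 Y16.443
G1 X4.714 Y11.000
G1 X7.857 Y5.557
G1 X14.143 Y5.557
G1 X17.286 Y11.000
; layer 4
G0 Z8.571
G0 X15.714 Y11.000
G1 X13.357 Y15.083
G1 X8.643 Y15.083
G1 X6.286 Y11.000
G1 X8.643 Y6.917
G1 X13.357 Y6.917
G1 X15.714 Y11.000
; layer 5
G0 Z10.714
G0 X14.143 Y11.000
G1 X12.571 Y13.722
G1 X9.429 Y13.722
G1 X7.857 Y11.000
G1 X9.429 Y8.278
G1 X12.571 Y8.278
G1 X14.143 Y11.000
; layer 6
G0 Z12.857
G0 X12.571 Y11.000
G1 X11.786 Y12.361
G1 X10.214 Y12.361
G1 X9.429 Y11.000
G1 X10.214 Y9.639
G1 X11.786 Y9.639
G1 X12.571 Y11.000
M2 ; end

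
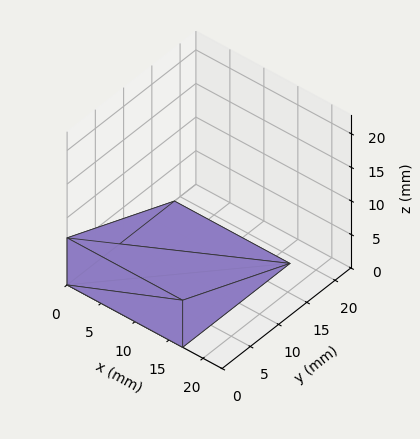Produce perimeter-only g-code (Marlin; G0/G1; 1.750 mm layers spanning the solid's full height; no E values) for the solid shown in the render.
Reading the render: the shape is a wedge (ramp): 17 × 19 mm base, rising to 7 mm along the y=0 edge and sloping linearly to z=0 at y=19 (dimensions read to the nearest mm from the axis ticks). For the g-code, the solid's height is divided into equal slices at the stated Δz and each level perimeter traced with G1 moves after a G0 lift.

; perimeter-only toolpath
G21 ; units = mm
G90 ; absolute positioning
G28 ; home
; layer 1
G0 Z1.750
G0 X0.000 Y0.000
G1 X17.000 Y0.000
G1 X17.000 Y14.250
G1 X0.000 Y14.250
G1 X0.000 Y0.000
; layer 2
G0 Z3.500
G0 X0.000 Y0.000
G1 X17.000 Y0.000
G1 X17.000 Y9.500
G1 X0.000 Y9.500
G1 X0.000 Y0.000
; layer 3
G0 Z5.250
G0 X0.000 Y0.000
G1 X17.000 Y0.000
G1 X17.000 Y4.750
G1 X0.000 Y4.750
G1 X0.000 Y0.000
M2 ; end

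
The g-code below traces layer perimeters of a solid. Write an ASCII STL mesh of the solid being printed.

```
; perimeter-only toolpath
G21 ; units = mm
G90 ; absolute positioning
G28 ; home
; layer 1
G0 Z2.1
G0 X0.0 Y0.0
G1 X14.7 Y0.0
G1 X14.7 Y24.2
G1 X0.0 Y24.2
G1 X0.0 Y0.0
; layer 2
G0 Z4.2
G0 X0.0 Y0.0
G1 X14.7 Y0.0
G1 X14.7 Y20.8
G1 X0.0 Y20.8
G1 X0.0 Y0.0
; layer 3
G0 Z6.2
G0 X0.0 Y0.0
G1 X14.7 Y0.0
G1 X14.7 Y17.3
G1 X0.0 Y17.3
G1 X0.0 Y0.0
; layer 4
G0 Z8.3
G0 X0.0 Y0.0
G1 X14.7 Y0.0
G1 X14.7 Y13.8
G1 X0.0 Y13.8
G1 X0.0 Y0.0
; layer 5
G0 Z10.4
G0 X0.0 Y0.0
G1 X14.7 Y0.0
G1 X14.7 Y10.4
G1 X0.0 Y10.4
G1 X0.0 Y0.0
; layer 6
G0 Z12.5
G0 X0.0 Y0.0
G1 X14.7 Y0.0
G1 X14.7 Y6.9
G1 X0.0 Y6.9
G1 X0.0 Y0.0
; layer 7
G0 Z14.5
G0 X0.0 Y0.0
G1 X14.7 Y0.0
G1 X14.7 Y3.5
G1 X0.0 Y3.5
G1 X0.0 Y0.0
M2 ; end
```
solid part
  facet normal 0.0000 0.0000 -1.0000
    outer loop
      vertex 14.7 27.7 0.0
      vertex 14.7 0.0 0.0
      vertex 0.0 0.0 0.0
    endloop
  endfacet
  facet normal 0.0000 0.0000 -1.0000
    outer loop
      vertex 0.0 27.7 0.0
      vertex 14.7 27.7 0.0
      vertex 0.0 0.0 0.0
    endloop
  endfacet
  facet normal 0.0000 -1.0000 0.0000
    outer loop
      vertex 0.0 0.0 0.0
      vertex 14.7 0.0 0.0
      vertex 14.7 0.0 16.6
    endloop
  endfacet
  facet normal 0.0000 -1.0000 0.0000
    outer loop
      vertex 0.0 0.0 0.0
      vertex 14.7 0.0 16.6
      vertex 0.0 0.0 16.6
    endloop
  endfacet
  facet normal 0.0000 0.5140 0.8578
    outer loop
      vertex 0.0 0.0 16.6
      vertex 14.7 0.0 16.6
      vertex 14.7 27.7 0.0
    endloop
  endfacet
  facet normal 0.0000 0.5140 0.8578
    outer loop
      vertex 0.0 0.0 16.6
      vertex 14.7 27.7 0.0
      vertex 0.0 27.7 0.0
    endloop
  endfacet
  facet normal -1.0000 0.0000 0.0000
    outer loop
      vertex 0.0 0.0 16.6
      vertex 0.0 27.7 0.0
      vertex 0.0 0.0 0.0
    endloop
  endfacet
  facet normal 1.0000 0.0000 0.0000
    outer loop
      vertex 14.7 0.0 0.0
      vertex 14.7 27.7 0.0
      vertex 14.7 0.0 16.6
    endloop
  endfacet
endsolid part

The G0 Z moves step by Δz≈2.1 mm. The G1 loops shrink linearly with z, so the solid tapers from its base footprint up to z≈16.6. Closing with a flat bottom cap and the tapered top and triangulating gives 8 facets — a wedge (ramp): 14.7 × 27.7 mm base, rising to 16.6 mm along the y=0 edge and sloping linearly to z=0 at y=27.7.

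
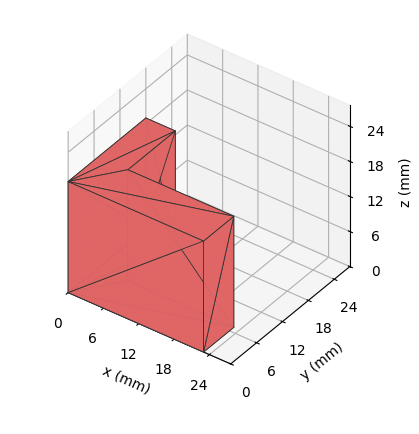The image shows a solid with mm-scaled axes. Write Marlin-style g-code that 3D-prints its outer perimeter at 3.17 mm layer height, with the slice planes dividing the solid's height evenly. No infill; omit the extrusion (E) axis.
Reading the render: the shape is an L-shaped prism: outer 23 × 18 mm, arm thicknesses ≈ 7 mm (horizontal) and 5 mm (vertical), extruded 19 mm in z (dimensions read to the nearest mm from the axis ticks). For the g-code, the solid's height is divided into equal slices at the stated Δz and each level perimeter traced with G1 moves after a G0 lift.

; perimeter-only toolpath
G21 ; units = mm
G90 ; absolute positioning
G28 ; home
; layer 1
G0 Z3.17
G0 X0.00 Y0.00
G1 X23.00 Y0.00
G1 X23.00 Y7.00
G1 X5.00 Y7.00
G1 X5.00 Y18.00
G1 X0.00 Y18.00
G1 X0.00 Y0.00
; layer 2
G0 Z6.33
G0 X0.00 Y0.00
G1 X23.00 Y0.00
G1 X23.00 Y7.00
G1 X5.00 Y7.00
G1 X5.00 Y18.00
G1 X0.00 Y18.00
G1 X0.00 Y0.00
; layer 3
G0 Z9.50
G0 X0.00 Y0.00
G1 X23.00 Y0.00
G1 X23.00 Y7.00
G1 X5.00 Y7.00
G1 X5.00 Y18.00
G1 X0.00 Y18.00
G1 X0.00 Y0.00
; layer 4
G0 Z12.67
G0 X0.00 Y0.00
G1 X23.00 Y0.00
G1 X23.00 Y7.00
G1 X5.00 Y7.00
G1 X5.00 Y18.00
G1 X0.00 Y18.00
G1 X0.00 Y0.00
; layer 5
G0 Z15.83
G0 X0.00 Y0.00
G1 X23.00 Y0.00
G1 X23.00 Y7.00
G1 X5.00 Y7.00
G1 X5.00 Y18.00
G1 X0.00 Y18.00
G1 X0.00 Y0.00
; layer 6
G0 Z19.00
G0 X0.00 Y0.00
G1 X23.00 Y0.00
G1 X23.00 Y7.00
G1 X5.00 Y7.00
G1 X5.00 Y18.00
G1 X0.00 Y18.00
G1 X0.00 Y0.00
M2 ; end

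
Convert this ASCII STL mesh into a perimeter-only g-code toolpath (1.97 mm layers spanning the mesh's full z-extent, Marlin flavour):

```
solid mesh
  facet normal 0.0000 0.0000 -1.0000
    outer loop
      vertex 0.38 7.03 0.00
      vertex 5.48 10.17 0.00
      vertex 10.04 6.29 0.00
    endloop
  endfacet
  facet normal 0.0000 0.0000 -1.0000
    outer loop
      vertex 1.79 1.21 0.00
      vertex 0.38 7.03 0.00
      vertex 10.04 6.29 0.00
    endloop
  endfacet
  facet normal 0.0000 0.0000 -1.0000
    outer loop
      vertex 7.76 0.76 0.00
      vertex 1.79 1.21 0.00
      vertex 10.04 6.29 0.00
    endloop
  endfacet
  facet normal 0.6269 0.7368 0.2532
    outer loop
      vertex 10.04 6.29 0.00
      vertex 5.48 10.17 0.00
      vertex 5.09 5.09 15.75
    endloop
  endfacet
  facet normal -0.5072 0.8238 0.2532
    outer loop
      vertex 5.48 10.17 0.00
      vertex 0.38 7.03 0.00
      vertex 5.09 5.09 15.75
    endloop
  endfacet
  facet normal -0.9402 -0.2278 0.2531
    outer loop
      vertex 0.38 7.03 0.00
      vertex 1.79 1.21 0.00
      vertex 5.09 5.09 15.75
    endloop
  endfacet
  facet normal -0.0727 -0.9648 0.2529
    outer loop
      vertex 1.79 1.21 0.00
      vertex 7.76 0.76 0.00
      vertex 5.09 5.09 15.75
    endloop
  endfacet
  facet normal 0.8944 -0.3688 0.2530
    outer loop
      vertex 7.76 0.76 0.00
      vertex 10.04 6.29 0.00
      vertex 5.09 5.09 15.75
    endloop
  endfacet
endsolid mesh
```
; perimeter-only toolpath
G21 ; units = mm
G90 ; absolute positioning
G28 ; home
; layer 1
G0 Z1.97
G0 X9.42 Y6.14
G1 X5.43 Y9.54
G1 X0.97 Y6.79
G1 X2.20 Y1.69
G1 X7.43 Y1.30
G1 X9.42 Y6.14
; layer 2
G0 Z3.94
G0 X8.80 Y5.99
G1 X5.38 Y8.90
G1 X1.56 Y6.54
G1 X2.62 Y2.18
G1 X7.09 Y1.84
G1 X8.80 Y5.99
; layer 3
G0 Z5.91
G0 X8.18 Y5.84
G1 X5.33 Y8.27
G1 X2.15 Y6.30
G1 X3.03 Y2.67
G1 X6.76 Y2.38
G1 X8.18 Y5.84
; layer 4
G0 Z7.88
G0 X7.56 Y5.69
G1 X5.29 Y7.63
G1 X2.73 Y6.06
G1 X3.44 Y3.15
G1 X6.42 Y2.92
G1 X7.56 Y5.69
; layer 5
G0 Z9.84
G0 X6.95 Y5.54
G1 X5.24 Y6.99
G1 X3.32 Y5.82
G1 X3.85 Y3.63
G1 X6.09 Y3.47
G1 X6.95 Y5.54
; layer 6
G0 Z11.81
G0 X6.33 Y5.39
G1 X5.19 Y6.36
G1 X3.91 Y5.58
G1 X4.26 Y4.12
G1 X5.76 Y4.01
G1 X6.33 Y5.39
; layer 7
G0 Z13.78
G0 X5.71 Y5.24
G1 X5.14 Y5.72
G1 X4.50 Y5.33
G1 X4.68 Y4.60
G1 X5.42 Y4.55
G1 X5.71 Y5.24
M2 ; end

The solid is a regular 5-sided pyramid, base circumscribed radius ≈ 5.09 mm, apex at z ≈ 15.8 mm. Slicing at Δz = 1.97 mm — 8 equal slices spanning the solid's height, so layer i sits at z = i·h/8 — gives 7 non-empty perimeters. Each is a 5-segment closed polygon; G0 lifts to the layer z and rapids to the start vertex, then G1 traces the edges. The cross-section shrinks linearly with z (the slice at the apex is degenerate and omitted).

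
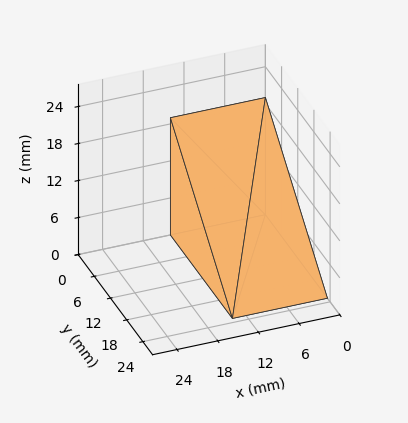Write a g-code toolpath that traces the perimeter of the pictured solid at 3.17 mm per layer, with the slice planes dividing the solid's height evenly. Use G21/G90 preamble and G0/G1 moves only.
Reading the render: the shape is a wedge (ramp): 14 × 23 mm base, rising to 19 mm along the y=0 edge and sloping linearly to z=0 at y=23 (dimensions read to the nearest mm from the axis ticks). For the g-code, the solid's height is divided into equal slices at the stated Δz and each level perimeter traced with G1 moves after a G0 lift.

; perimeter-only toolpath
G21 ; units = mm
G90 ; absolute positioning
G28 ; home
; layer 1
G0 Z3.17
G0 X0.00 Y0.00
G1 X14.00 Y0.00
G1 X14.00 Y19.17
G1 X0.00 Y19.17
G1 X0.00 Y0.00
; layer 2
G0 Z6.33
G0 X0.00 Y0.00
G1 X14.00 Y0.00
G1 X14.00 Y15.33
G1 X0.00 Y15.33
G1 X0.00 Y0.00
; layer 3
G0 Z9.50
G0 X0.00 Y0.00
G1 X14.00 Y0.00
G1 X14.00 Y11.50
G1 X0.00 Y11.50
G1 X0.00 Y0.00
; layer 4
G0 Z12.67
G0 X0.00 Y0.00
G1 X14.00 Y0.00
G1 X14.00 Y7.67
G1 X0.00 Y7.67
G1 X0.00 Y0.00
; layer 5
G0 Z15.83
G0 X0.00 Y0.00
G1 X14.00 Y0.00
G1 X14.00 Y3.83
G1 X0.00 Y3.83
G1 X0.00 Y0.00
M2 ; end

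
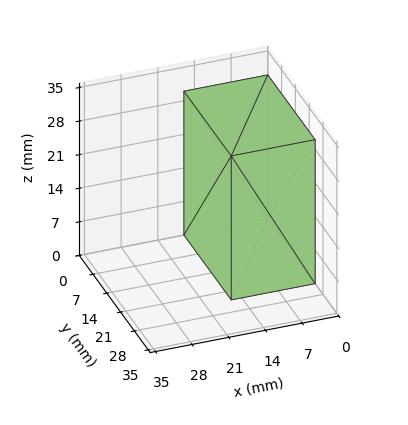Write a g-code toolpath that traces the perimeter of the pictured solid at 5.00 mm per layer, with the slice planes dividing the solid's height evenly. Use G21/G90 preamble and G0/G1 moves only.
Reading the render: the shape is a rectangular box, roughly 16 × 24 mm footprint and 30 mm tall (dimensions read to the nearest mm from the axis ticks). For the g-code, the solid's height is divided into equal slices at the stated Δz and each level perimeter traced with G1 moves after a G0 lift.

; perimeter-only toolpath
G21 ; units = mm
G90 ; absolute positioning
G28 ; home
; layer 1
G0 Z5.00
G0 X0.00 Y0.00
G1 X16.00 Y0.00
G1 X16.00 Y24.00
G1 X0.00 Y24.00
G1 X0.00 Y0.00
; layer 2
G0 Z10.00
G0 X0.00 Y0.00
G1 X16.00 Y0.00
G1 X16.00 Y24.00
G1 X0.00 Y24.00
G1 X0.00 Y0.00
; layer 3
G0 Z15.00
G0 X0.00 Y0.00
G1 X16.00 Y0.00
G1 X16.00 Y24.00
G1 X0.00 Y24.00
G1 X0.00 Y0.00
; layer 4
G0 Z20.00
G0 X0.00 Y0.00
G1 X16.00 Y0.00
G1 X16.00 Y24.00
G1 X0.00 Y24.00
G1 X0.00 Y0.00
; layer 5
G0 Z25.00
G0 X0.00 Y0.00
G1 X16.00 Y0.00
G1 X16.00 Y24.00
G1 X0.00 Y24.00
G1 X0.00 Y0.00
; layer 6
G0 Z30.00
G0 X0.00 Y0.00
G1 X16.00 Y0.00
G1 X16.00 Y24.00
G1 X0.00 Y24.00
G1 X0.00 Y0.00
M2 ; end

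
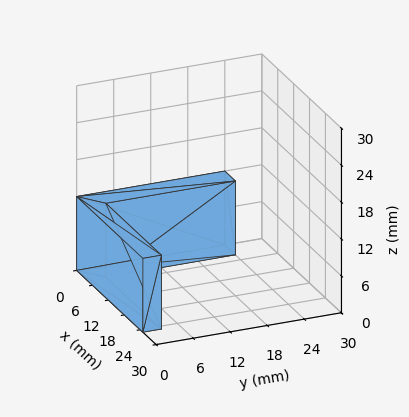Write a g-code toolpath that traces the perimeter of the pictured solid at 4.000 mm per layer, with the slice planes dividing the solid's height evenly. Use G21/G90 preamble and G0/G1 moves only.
Reading the render: the shape is an L-shaped prism: outer 25 × 24 mm, arm thicknesses ≈ 3 mm (horizontal) and 4 mm (vertical), extruded 12 mm in z (dimensions read to the nearest mm from the axis ticks). For the g-code, the solid's height is divided into equal slices at the stated Δz and each level perimeter traced with G1 moves after a G0 lift.

; perimeter-only toolpath
G21 ; units = mm
G90 ; absolute positioning
G28 ; home
; layer 1
G0 Z4.000
G0 X0.000 Y0.000
G1 X25.000 Y0.000
G1 X25.000 Y3.000
G1 X4.000 Y3.000
G1 X4.000 Y24.000
G1 X0.000 Y24.000
G1 X0.000 Y0.000
; layer 2
G0 Z8.000
G0 X0.000 Y0.000
G1 X25.000 Y0.000
G1 X25.000 Y3.000
G1 X4.000 Y3.000
G1 X4.000 Y24.000
G1 X0.000 Y24.000
G1 X0.000 Y0.000
; layer 3
G0 Z12.000
G0 X0.000 Y0.000
G1 X25.000 Y0.000
G1 X25.000 Y3.000
G1 X4.000 Y3.000
G1 X4.000 Y24.000
G1 X0.000 Y24.000
G1 X0.000 Y0.000
M2 ; end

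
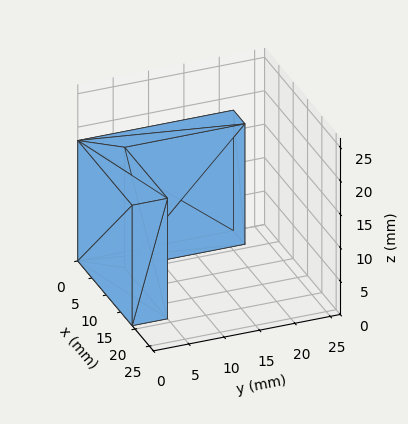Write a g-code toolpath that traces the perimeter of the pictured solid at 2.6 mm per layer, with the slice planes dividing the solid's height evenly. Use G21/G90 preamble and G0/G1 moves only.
Reading the render: the shape is an L-shaped prism: outer 19 × 22 mm, arm thicknesses ≈ 5 mm (horizontal) and 4 mm (vertical), extruded 18 mm in z (dimensions read to the nearest mm from the axis ticks). For the g-code, the solid's height is divided into equal slices at the stated Δz and each level perimeter traced with G1 moves after a G0 lift.

; perimeter-only toolpath
G21 ; units = mm
G90 ; absolute positioning
G28 ; home
; layer 1
G0 Z2.6
G0 X0.0 Y0.0
G1 X19.0 Y0.0
G1 X19.0 Y5.0
G1 X4.0 Y5.0
G1 X4.0 Y22.0
G1 X0.0 Y22.0
G1 X0.0 Y0.0
; layer 2
G0 Z5.1
G0 X0.0 Y0.0
G1 X19.0 Y0.0
G1 X19.0 Y5.0
G1 X4.0 Y5.0
G1 X4.0 Y22.0
G1 X0.0 Y22.0
G1 X0.0 Y0.0
; layer 3
G0 Z7.7
G0 X0.0 Y0.0
G1 X19.0 Y0.0
G1 X19.0 Y5.0
G1 X4.0 Y5.0
G1 X4.0 Y22.0
G1 X0.0 Y22.0
G1 X0.0 Y0.0
; layer 4
G0 Z10.3
G0 X0.0 Y0.0
G1 X19.0 Y0.0
G1 X19.0 Y5.0
G1 X4.0 Y5.0
G1 X4.0 Y22.0
G1 X0.0 Y22.0
G1 X0.0 Y0.0
; layer 5
G0 Z12.9
G0 X0.0 Y0.0
G1 X19.0 Y0.0
G1 X19.0 Y5.0
G1 X4.0 Y5.0
G1 X4.0 Y22.0
G1 X0.0 Y22.0
G1 X0.0 Y0.0
; layer 6
G0 Z15.4
G0 X0.0 Y0.0
G1 X19.0 Y0.0
G1 X19.0 Y5.0
G1 X4.0 Y5.0
G1 X4.0 Y22.0
G1 X0.0 Y22.0
G1 X0.0 Y0.0
; layer 7
G0 Z18.0
G0 X0.0 Y0.0
G1 X19.0 Y0.0
G1 X19.0 Y5.0
G1 X4.0 Y5.0
G1 X4.0 Y22.0
G1 X0.0 Y22.0
G1 X0.0 Y0.0
M2 ; end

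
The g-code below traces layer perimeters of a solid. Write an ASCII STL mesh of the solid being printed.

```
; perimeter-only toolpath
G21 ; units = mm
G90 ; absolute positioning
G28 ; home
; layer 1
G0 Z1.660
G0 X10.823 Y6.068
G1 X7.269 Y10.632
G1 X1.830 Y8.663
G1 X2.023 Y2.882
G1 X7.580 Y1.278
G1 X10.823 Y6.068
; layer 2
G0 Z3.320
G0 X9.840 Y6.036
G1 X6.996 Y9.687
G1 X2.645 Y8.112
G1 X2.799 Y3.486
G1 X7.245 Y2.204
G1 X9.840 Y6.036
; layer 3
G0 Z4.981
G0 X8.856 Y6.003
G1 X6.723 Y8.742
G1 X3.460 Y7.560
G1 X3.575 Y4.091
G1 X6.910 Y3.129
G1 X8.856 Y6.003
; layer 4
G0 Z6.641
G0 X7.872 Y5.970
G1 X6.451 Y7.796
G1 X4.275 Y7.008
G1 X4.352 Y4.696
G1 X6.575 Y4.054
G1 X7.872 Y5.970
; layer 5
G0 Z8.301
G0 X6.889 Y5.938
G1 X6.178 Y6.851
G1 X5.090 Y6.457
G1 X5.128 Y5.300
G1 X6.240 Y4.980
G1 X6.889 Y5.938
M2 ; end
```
solid part
  facet normal 0.0000 0.0000 -1.0000
    outer loop
      vertex 1.015 9.215 0.000
      vertex 7.542 11.578 0.000
      vertex 11.807 6.101 0.000
    endloop
  endfacet
  facet normal 0.0000 0.0000 -1.0000
    outer loop
      vertex 1.246 2.277 0.000
      vertex 1.015 9.215 0.000
      vertex 11.807 6.101 0.000
    endloop
  endfacet
  facet normal 0.0000 0.0000 -1.0000
    outer loop
      vertex 7.915 0.353 0.000
      vertex 1.246 2.277 0.000
      vertex 11.807 6.101 0.000
    endloop
  endfacet
  facet normal 0.7114 0.5540 0.4324
    outer loop
      vertex 11.807 6.101 0.000
      vertex 7.542 11.578 0.000
      vertex 5.905 5.905 9.961
    endloop
  endfacet
  facet normal -0.3069 0.8478 0.4324
    outer loop
      vertex 7.542 11.578 0.000
      vertex 1.015 9.215 0.000
      vertex 5.905 5.905 9.961
    endloop
  endfacet
  facet normal -0.9012 -0.0300 0.4324
    outer loop
      vertex 1.015 9.215 0.000
      vertex 1.246 2.277 0.000
      vertex 5.905 5.905 9.961
    endloop
  endfacet
  facet normal -0.2499 -0.8663 0.4324
    outer loop
      vertex 1.246 2.277 0.000
      vertex 7.915 0.353 0.000
      vertex 5.905 5.905 9.961
    endloop
  endfacet
  facet normal 0.7466 -0.5055 0.4324
    outer loop
      vertex 7.915 0.353 0.000
      vertex 11.807 6.101 0.000
      vertex 5.905 5.905 9.961
    endloop
  endfacet
endsolid part

The G0 Z moves step by Δz≈1.660 mm. The G1 loops shrink linearly with z, so the solid tapers from its base footprint up to z≈9.96. Closing with a flat bottom cap and the tapered top and triangulating gives 8 facets — a regular 5-sided pyramid, base circumscribed radius ≈ 5.91 mm, apex at z ≈ 9.96 mm.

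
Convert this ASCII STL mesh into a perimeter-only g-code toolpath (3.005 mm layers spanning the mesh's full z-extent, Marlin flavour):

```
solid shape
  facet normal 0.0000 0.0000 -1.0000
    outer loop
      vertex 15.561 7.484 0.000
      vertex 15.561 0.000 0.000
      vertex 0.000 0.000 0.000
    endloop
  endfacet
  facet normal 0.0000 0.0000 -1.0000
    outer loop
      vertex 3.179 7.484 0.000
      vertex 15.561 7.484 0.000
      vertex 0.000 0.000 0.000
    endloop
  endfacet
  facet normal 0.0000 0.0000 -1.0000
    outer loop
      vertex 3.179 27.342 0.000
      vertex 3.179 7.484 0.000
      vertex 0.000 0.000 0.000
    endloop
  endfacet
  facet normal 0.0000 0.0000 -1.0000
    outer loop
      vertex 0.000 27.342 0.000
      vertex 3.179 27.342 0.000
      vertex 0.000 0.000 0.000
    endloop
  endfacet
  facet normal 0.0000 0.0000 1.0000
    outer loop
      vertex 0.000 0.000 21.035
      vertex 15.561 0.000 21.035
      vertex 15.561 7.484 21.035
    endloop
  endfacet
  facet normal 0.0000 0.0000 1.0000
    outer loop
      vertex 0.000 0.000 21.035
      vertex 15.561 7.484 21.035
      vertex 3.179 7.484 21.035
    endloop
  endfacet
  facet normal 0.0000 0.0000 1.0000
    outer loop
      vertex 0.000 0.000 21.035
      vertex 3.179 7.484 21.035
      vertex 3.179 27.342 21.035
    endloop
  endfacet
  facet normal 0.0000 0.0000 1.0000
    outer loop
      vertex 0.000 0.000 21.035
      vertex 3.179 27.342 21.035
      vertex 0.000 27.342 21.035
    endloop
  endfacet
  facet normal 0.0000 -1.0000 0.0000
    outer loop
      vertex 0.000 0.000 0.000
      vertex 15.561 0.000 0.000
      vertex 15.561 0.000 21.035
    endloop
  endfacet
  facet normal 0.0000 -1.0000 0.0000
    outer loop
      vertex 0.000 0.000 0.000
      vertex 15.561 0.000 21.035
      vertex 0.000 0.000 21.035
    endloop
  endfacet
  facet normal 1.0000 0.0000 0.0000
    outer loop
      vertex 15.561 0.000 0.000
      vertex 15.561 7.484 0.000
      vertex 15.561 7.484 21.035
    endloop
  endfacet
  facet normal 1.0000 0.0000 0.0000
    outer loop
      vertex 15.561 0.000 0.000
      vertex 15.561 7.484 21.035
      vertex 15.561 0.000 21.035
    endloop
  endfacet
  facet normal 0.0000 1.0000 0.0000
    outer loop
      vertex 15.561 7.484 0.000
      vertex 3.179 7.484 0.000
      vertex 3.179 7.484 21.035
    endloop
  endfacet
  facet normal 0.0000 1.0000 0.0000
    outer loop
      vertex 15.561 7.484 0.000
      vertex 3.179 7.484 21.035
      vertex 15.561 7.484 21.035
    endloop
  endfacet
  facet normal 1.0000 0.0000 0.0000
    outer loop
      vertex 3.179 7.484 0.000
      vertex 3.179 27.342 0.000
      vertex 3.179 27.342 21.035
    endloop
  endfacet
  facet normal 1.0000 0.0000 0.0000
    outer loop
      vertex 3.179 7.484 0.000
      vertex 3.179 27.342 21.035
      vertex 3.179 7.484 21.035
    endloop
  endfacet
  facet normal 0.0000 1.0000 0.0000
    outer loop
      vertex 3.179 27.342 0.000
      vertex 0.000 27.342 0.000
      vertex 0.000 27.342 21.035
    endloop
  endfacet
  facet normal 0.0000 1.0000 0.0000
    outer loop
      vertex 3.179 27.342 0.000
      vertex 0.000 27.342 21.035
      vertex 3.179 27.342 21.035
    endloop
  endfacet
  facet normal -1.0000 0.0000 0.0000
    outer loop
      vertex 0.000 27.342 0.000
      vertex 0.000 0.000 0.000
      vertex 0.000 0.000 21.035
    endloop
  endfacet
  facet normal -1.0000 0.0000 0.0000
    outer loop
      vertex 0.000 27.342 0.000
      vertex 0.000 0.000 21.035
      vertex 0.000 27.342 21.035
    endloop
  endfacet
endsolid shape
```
; perimeter-only toolpath
G21 ; units = mm
G90 ; absolute positioning
G28 ; home
; layer 1
G0 Z3.005
G0 X0.000 Y0.000
G1 X15.561 Y0.000
G1 X15.561 Y7.484
G1 X3.179 Y7.484
G1 X3.179 Y27.342
G1 X0.000 Y27.342
G1 X0.000 Y0.000
; layer 2
G0 Z6.010
G0 X0.000 Y0.000
G1 X15.561 Y0.000
G1 X15.561 Y7.484
G1 X3.179 Y7.484
G1 X3.179 Y27.342
G1 X0.000 Y27.342
G1 X0.000 Y0.000
; layer 3
G0 Z9.015
G0 X0.000 Y0.000
G1 X15.561 Y0.000
G1 X15.561 Y7.484
G1 X3.179 Y7.484
G1 X3.179 Y27.342
G1 X0.000 Y27.342
G1 X0.000 Y0.000
; layer 4
G0 Z12.020
G0 X0.000 Y0.000
G1 X15.561 Y0.000
G1 X15.561 Y7.484
G1 X3.179 Y7.484
G1 X3.179 Y27.342
G1 X0.000 Y27.342
G1 X0.000 Y0.000
; layer 5
G0 Z15.025
G0 X0.000 Y0.000
G1 X15.561 Y0.000
G1 X15.561 Y7.484
G1 X3.179 Y7.484
G1 X3.179 Y27.342
G1 X0.000 Y27.342
G1 X0.000 Y0.000
; layer 6
G0 Z18.030
G0 X0.000 Y0.000
G1 X15.561 Y0.000
G1 X15.561 Y7.484
G1 X3.179 Y7.484
G1 X3.179 Y27.342
G1 X0.000 Y27.342
G1 X0.000 Y0.000
; layer 7
G0 Z21.035
G0 X0.000 Y0.000
G1 X15.561 Y0.000
G1 X15.561 Y7.484
G1 X3.179 Y7.484
G1 X3.179 Y27.342
G1 X0.000 Y27.342
G1 X0.000 Y0.000
M2 ; end

The solid is an L-shaped prism: outer 15.6 × 27.3 mm, arm thicknesses ≈ 7.48 mm (horizontal) and 3.18 mm (vertical), extruded 21 mm in z. Slicing at Δz = 3.005 mm — 7 equal slices spanning the solid's height, so layer i sits at z = i·h/7 — gives 7 non-empty perimeters. Each is a 6-segment closed polygon; G0 lifts to the layer z and rapids to the start vertex, then G1 traces the edges.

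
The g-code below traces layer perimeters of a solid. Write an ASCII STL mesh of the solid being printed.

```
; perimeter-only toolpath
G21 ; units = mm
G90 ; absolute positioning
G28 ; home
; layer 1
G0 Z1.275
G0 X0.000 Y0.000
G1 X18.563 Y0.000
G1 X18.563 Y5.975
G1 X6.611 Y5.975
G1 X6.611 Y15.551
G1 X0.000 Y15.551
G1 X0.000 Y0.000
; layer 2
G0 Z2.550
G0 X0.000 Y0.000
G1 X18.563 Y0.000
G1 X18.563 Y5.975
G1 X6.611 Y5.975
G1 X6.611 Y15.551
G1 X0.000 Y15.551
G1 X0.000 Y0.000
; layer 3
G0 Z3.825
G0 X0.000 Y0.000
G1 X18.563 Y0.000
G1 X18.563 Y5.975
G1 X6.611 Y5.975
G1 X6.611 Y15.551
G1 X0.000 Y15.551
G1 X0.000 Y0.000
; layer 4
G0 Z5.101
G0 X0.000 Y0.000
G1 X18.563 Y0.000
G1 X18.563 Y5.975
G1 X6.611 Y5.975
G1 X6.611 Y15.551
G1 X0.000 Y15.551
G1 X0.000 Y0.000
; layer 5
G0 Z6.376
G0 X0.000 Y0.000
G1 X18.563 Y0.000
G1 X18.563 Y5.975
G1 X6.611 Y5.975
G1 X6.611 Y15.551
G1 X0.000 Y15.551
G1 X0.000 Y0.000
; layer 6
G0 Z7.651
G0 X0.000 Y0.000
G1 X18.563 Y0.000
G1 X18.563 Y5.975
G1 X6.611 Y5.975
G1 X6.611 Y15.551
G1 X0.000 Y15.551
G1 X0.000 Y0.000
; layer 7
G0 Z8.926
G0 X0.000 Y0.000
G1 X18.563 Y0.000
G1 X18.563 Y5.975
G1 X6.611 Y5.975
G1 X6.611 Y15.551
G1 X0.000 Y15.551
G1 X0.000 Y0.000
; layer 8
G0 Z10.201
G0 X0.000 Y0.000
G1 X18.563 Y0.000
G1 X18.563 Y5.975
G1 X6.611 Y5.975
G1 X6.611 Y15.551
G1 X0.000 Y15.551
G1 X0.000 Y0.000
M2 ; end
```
solid part
  facet normal 0.0000 0.0000 -1.0000
    outer loop
      vertex 18.563 5.975 0.000
      vertex 18.563 0.000 0.000
      vertex 0.000 0.000 0.000
    endloop
  endfacet
  facet normal 0.0000 0.0000 -1.0000
    outer loop
      vertex 6.611 5.975 0.000
      vertex 18.563 5.975 0.000
      vertex 0.000 0.000 0.000
    endloop
  endfacet
  facet normal 0.0000 0.0000 -1.0000
    outer loop
      vertex 6.611 15.551 0.000
      vertex 6.611 5.975 0.000
      vertex 0.000 0.000 0.000
    endloop
  endfacet
  facet normal 0.0000 0.0000 -1.0000
    outer loop
      vertex 0.000 15.551 0.000
      vertex 6.611 15.551 0.000
      vertex 0.000 0.000 0.000
    endloop
  endfacet
  facet normal 0.0000 0.0000 1.0000
    outer loop
      vertex 0.000 0.000 10.201
      vertex 18.563 0.000 10.201
      vertex 18.563 5.975 10.201
    endloop
  endfacet
  facet normal 0.0000 0.0000 1.0000
    outer loop
      vertex 0.000 0.000 10.201
      vertex 18.563 5.975 10.201
      vertex 6.611 5.975 10.201
    endloop
  endfacet
  facet normal 0.0000 0.0000 1.0000
    outer loop
      vertex 0.000 0.000 10.201
      vertex 6.611 5.975 10.201
      vertex 6.611 15.551 10.201
    endloop
  endfacet
  facet normal 0.0000 0.0000 1.0000
    outer loop
      vertex 0.000 0.000 10.201
      vertex 6.611 15.551 10.201
      vertex 0.000 15.551 10.201
    endloop
  endfacet
  facet normal 0.0000 -1.0000 0.0000
    outer loop
      vertex 0.000 0.000 0.000
      vertex 18.563 0.000 0.000
      vertex 18.563 0.000 10.201
    endloop
  endfacet
  facet normal 0.0000 -1.0000 0.0000
    outer loop
      vertex 0.000 0.000 0.000
      vertex 18.563 0.000 10.201
      vertex 0.000 0.000 10.201
    endloop
  endfacet
  facet normal 1.0000 0.0000 0.0000
    outer loop
      vertex 18.563 0.000 0.000
      vertex 18.563 5.975 0.000
      vertex 18.563 5.975 10.201
    endloop
  endfacet
  facet normal 1.0000 0.0000 0.0000
    outer loop
      vertex 18.563 0.000 0.000
      vertex 18.563 5.975 10.201
      vertex 18.563 0.000 10.201
    endloop
  endfacet
  facet normal 0.0000 1.0000 0.0000
    outer loop
      vertex 18.563 5.975 0.000
      vertex 6.611 5.975 0.000
      vertex 6.611 5.975 10.201
    endloop
  endfacet
  facet normal 0.0000 1.0000 0.0000
    outer loop
      vertex 18.563 5.975 0.000
      vertex 6.611 5.975 10.201
      vertex 18.563 5.975 10.201
    endloop
  endfacet
  facet normal 1.0000 0.0000 0.0000
    outer loop
      vertex 6.611 5.975 0.000
      vertex 6.611 15.551 0.000
      vertex 6.611 15.551 10.201
    endloop
  endfacet
  facet normal 1.0000 0.0000 0.0000
    outer loop
      vertex 6.611 5.975 0.000
      vertex 6.611 15.551 10.201
      vertex 6.611 5.975 10.201
    endloop
  endfacet
  facet normal 0.0000 1.0000 0.0000
    outer loop
      vertex 6.611 15.551 0.000
      vertex 0.000 15.551 0.000
      vertex 0.000 15.551 10.201
    endloop
  endfacet
  facet normal 0.0000 1.0000 0.0000
    outer loop
      vertex 6.611 15.551 0.000
      vertex 0.000 15.551 10.201
      vertex 6.611 15.551 10.201
    endloop
  endfacet
  facet normal -1.0000 0.0000 0.0000
    outer loop
      vertex 0.000 15.551 0.000
      vertex 0.000 0.000 0.000
      vertex 0.000 0.000 10.201
    endloop
  endfacet
  facet normal -1.0000 0.0000 0.0000
    outer loop
      vertex 0.000 15.551 0.000
      vertex 0.000 0.000 10.201
      vertex 0.000 15.551 10.201
    endloop
  endfacet
endsolid part

The G0 Z moves step by Δz≈1.275 mm. Every layer's G1 loop is the same polygon, so the solid is a straight extrusion of it from z=0 to z≈10.2. Closing with flat bottom and top caps and triangulating gives 20 facets — an L-shaped prism: outer 18.6 × 15.6 mm, arm thicknesses ≈ 5.97 mm (horizontal) and 6.61 mm (vertical), extruded 10.2 mm in z.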